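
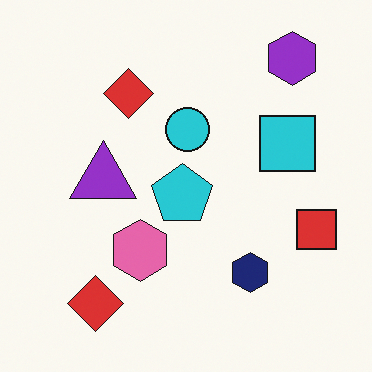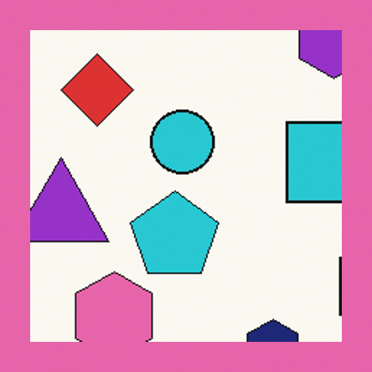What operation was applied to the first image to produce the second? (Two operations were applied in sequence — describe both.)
Cropped tightly and scaled back up, then framed with a pink border.

The visible shapes are larger and the field of view is narrower; shapes near the original edges may be partly or wholly outside the frame — a crop-and-rescale. A solid pink frame runs around the edge of the second image, with the content slightly shrunk inside it.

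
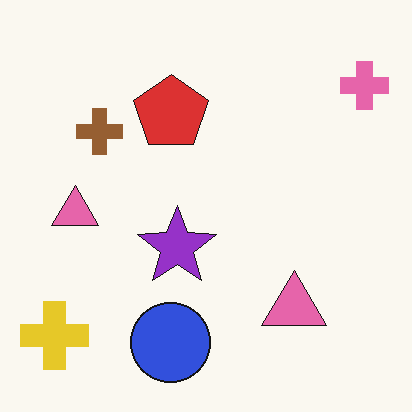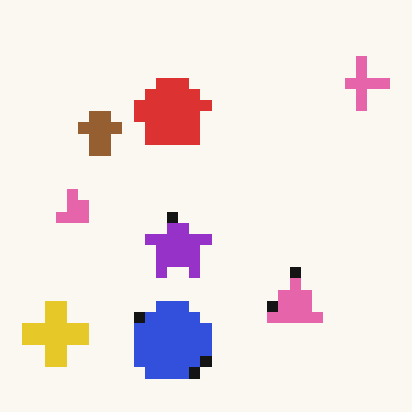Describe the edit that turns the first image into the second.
Coarsely pixelated.

Shapes are reduced to large square blocks; fine edges and outlines are lost — a downscale-then-upscale (mosaic) effect.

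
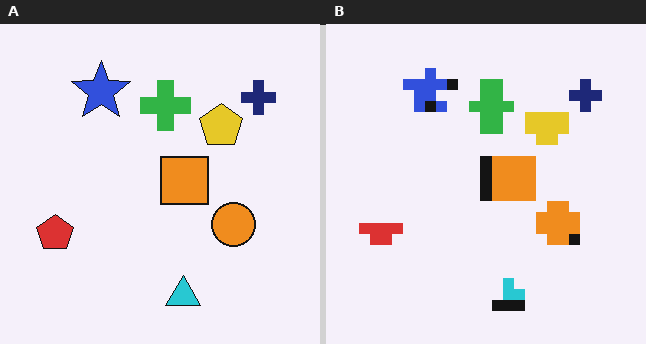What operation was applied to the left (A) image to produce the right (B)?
This is the original image coarsely pixelated.

Shapes are reduced to large square blocks; fine edges and outlines are lost — a downscale-then-upscale (mosaic) effect.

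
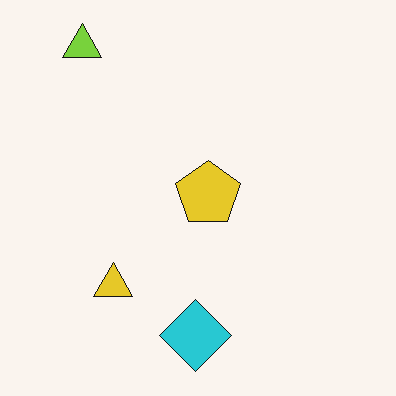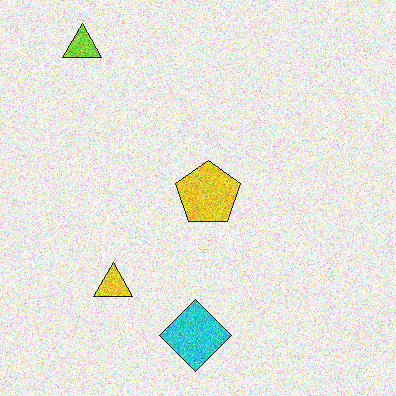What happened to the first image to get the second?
The image was degraded with a thick layer of grain.

Random speckle covers the whole image, including the flat background.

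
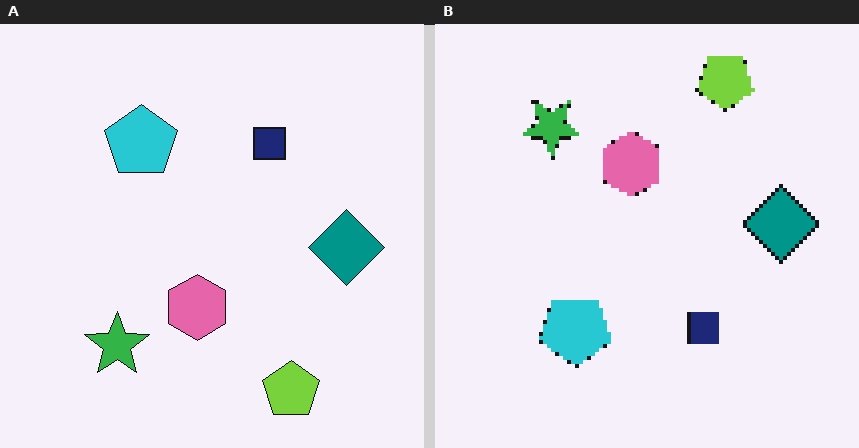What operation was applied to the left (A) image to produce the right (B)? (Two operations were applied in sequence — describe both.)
The right (B) image is the left (A) flipped vertically (top ↔ bottom), then mildly pixelated.

The lime pentagon is in the bottom-right of the left (A) image and the top-right of the right (B) — shapes on opposite sides of the horizontal midline have swapped in a mirror flip. Shapes are reduced to large square blocks; fine edges and outlines are lost — a downscale-then-upscale (mosaic) effect.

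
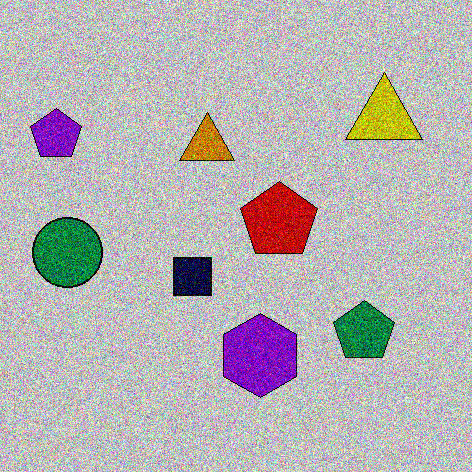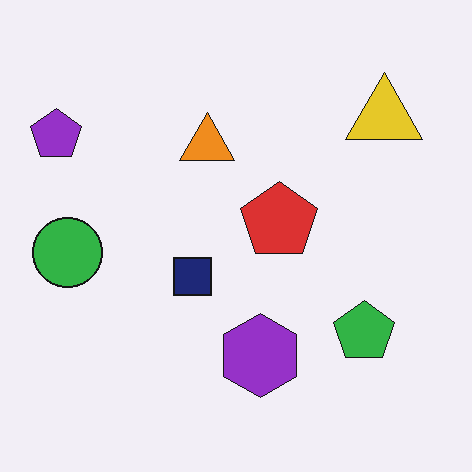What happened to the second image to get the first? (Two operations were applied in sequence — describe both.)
This is the original image heavily posterized to just a handful of flat colors, then degraded with heavy additive noise.

Each flat color has snapped to a coarser quantized level — most visibly, the near-white background has dropped to a flat grey. Random speckle covers the whole image, including the flat background.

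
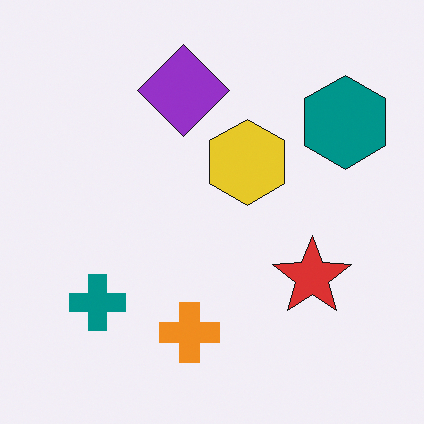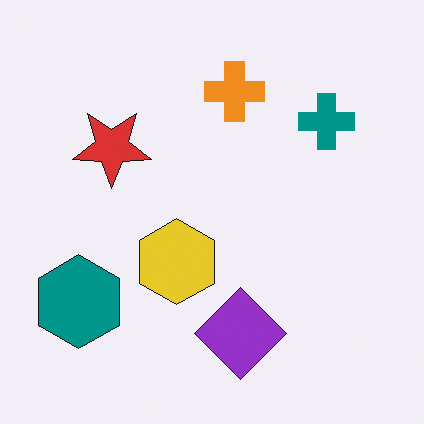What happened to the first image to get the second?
It was rotated 180°.

The teal hexagon sits in the top-right of the first image and the bottom-left of the second — consistent with a whole-image 180° rotation.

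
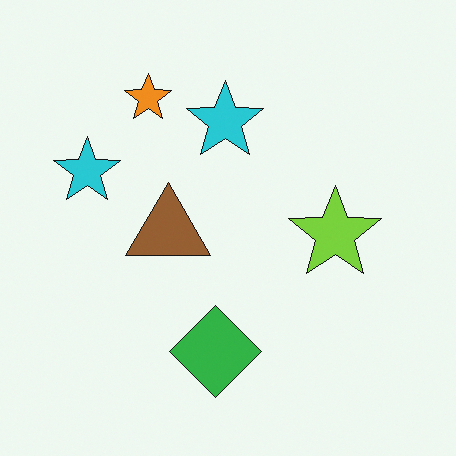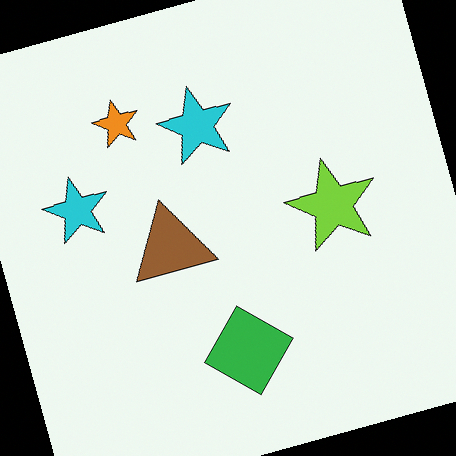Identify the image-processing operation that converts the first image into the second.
The transformation is: rotated counter-clockwise by a clearly visible amount.

Every shape is tilted by the same angle and the image corners show triangular fill wedges — a whole-image rotation by a non-right angle.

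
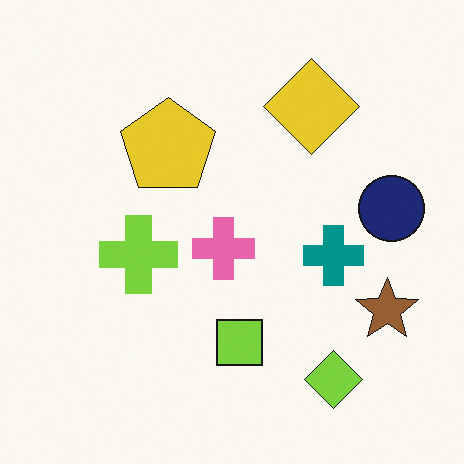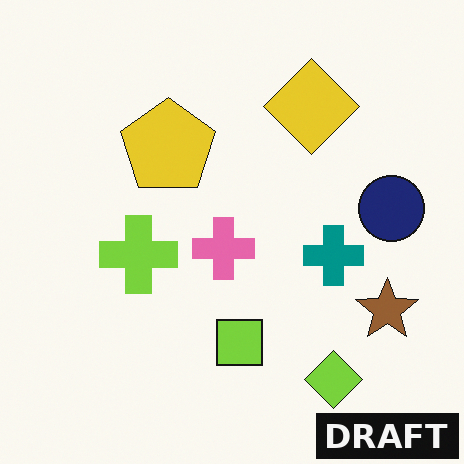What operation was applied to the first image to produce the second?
This is the original image watermarked with the text "DRAFT" in the lower-right corner.

A dark label reading "DRAFT" appears in the lower-right corner.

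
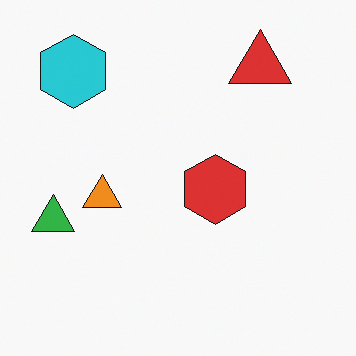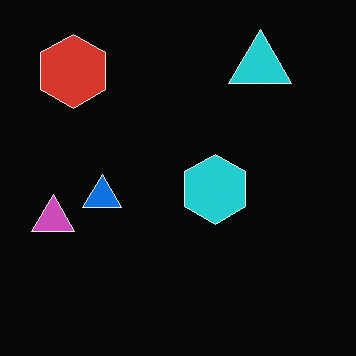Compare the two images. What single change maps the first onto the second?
The second image is the first color-inverted (negative).

The light background has become dark and every shape's color is its complement — a photographic negative.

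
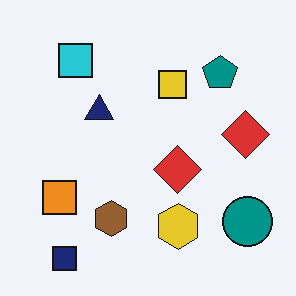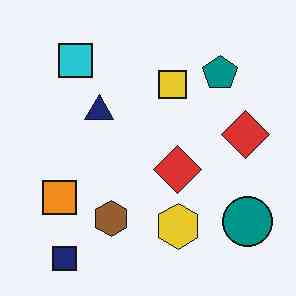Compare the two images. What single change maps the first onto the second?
The transformation is: JPEG-compressed with visible artifacts.

Blocky 8×8 compression artifacts appear around shape edges and the flat background shows ringing — characteristic JPEG degradation.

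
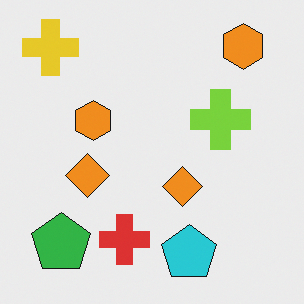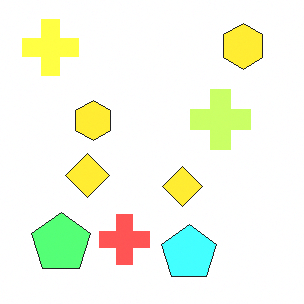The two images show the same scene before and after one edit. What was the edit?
The image was noticeably brightened.

Every pixel — background and shapes alike — is uniformly brightened.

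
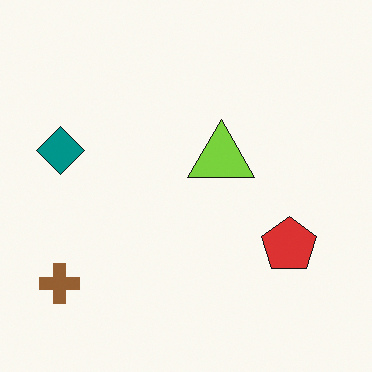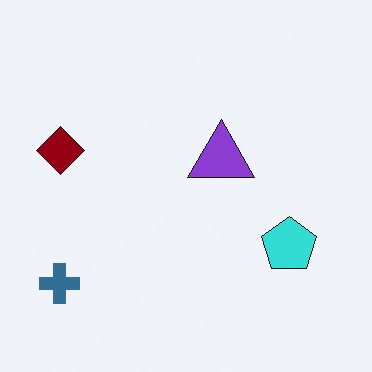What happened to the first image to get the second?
The image was hue-shifted through roughly half the color wheel.

Every shape's color has rotated by the same amount around the hue wheel — a uniform hue shift.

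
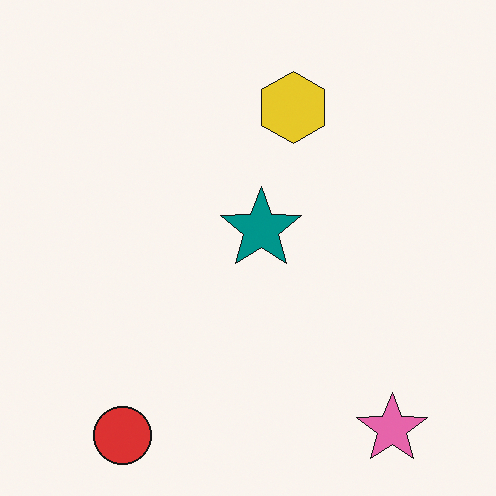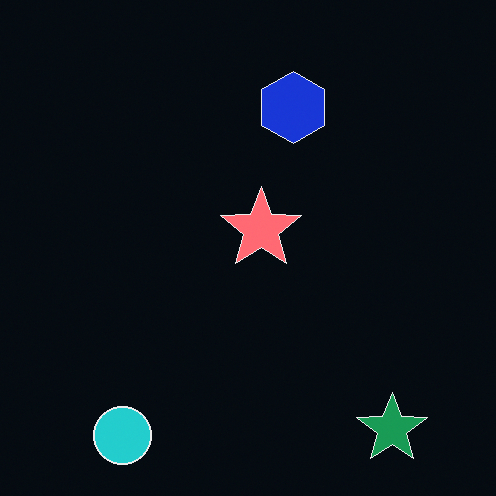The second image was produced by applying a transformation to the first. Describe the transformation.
The second image is the first color-inverted (negative).

The light background has become dark and every shape's color is its complement — a photographic negative.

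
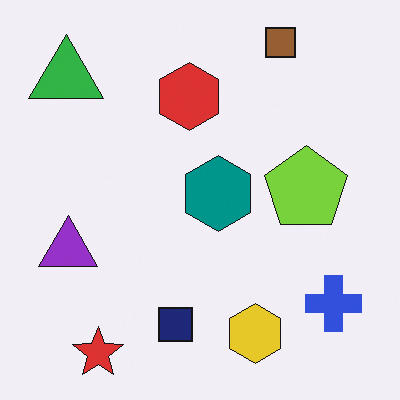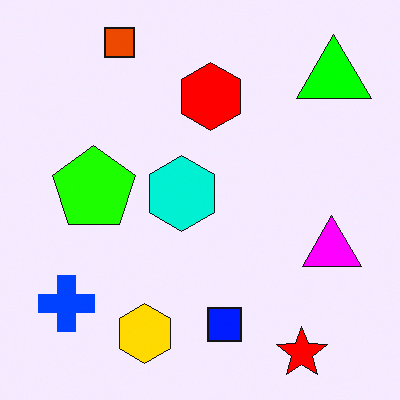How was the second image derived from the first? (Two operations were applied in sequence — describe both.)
The transformation is: flipped horizontally (left ↔ right), then heavily oversaturated.

The green triangle is in the top-left of the first image and the top-right of the second — shapes on opposite sides of the vertical midline have swapped in a mirror flip. All colors are more vivid — a global saturation change.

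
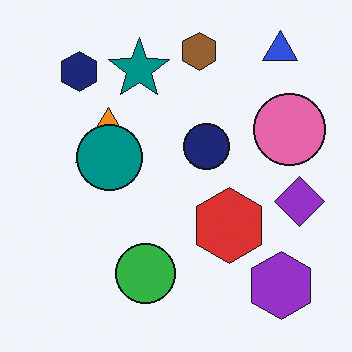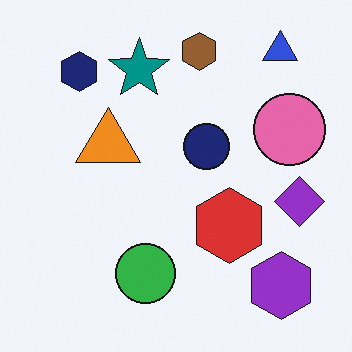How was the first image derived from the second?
The first image is the second overlaid with an additional teal circle.

A teal circle appears in the first image that is absent from the second.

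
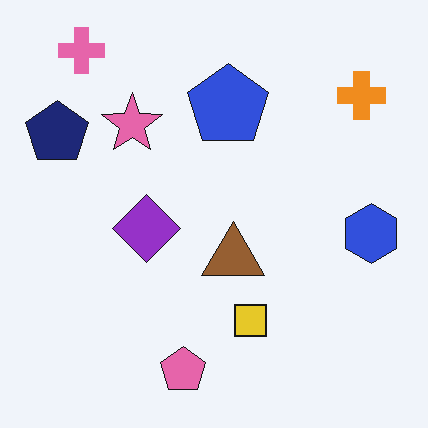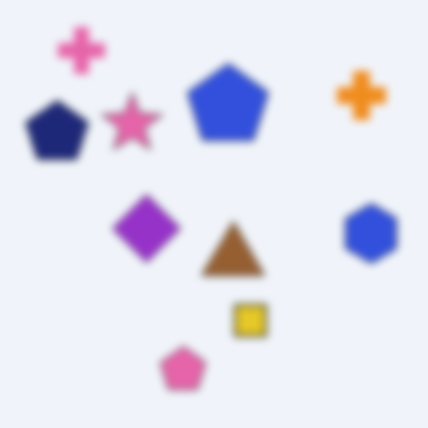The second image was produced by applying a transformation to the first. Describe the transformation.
Moderately blurred.

Shape edges and outlines are uniformly softened across the whole image.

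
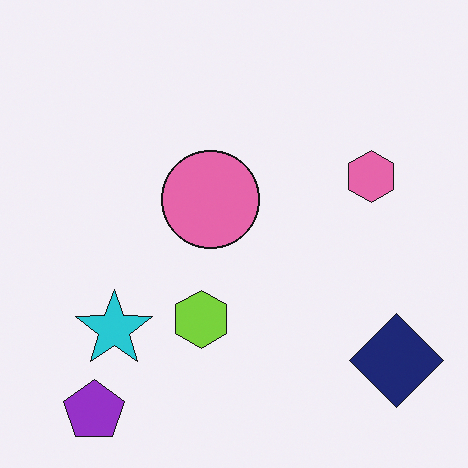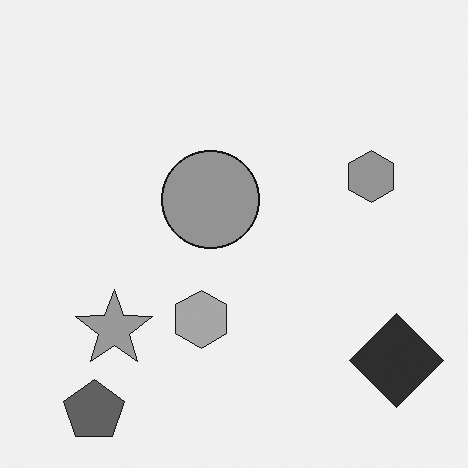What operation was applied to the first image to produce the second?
This is the original image converted to grayscale.

All color is removed — every shape is now a shade of grey.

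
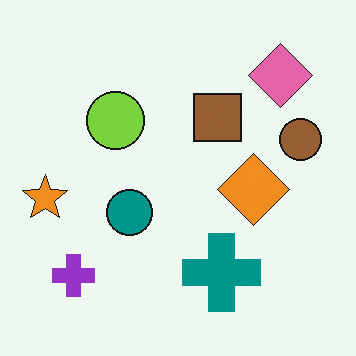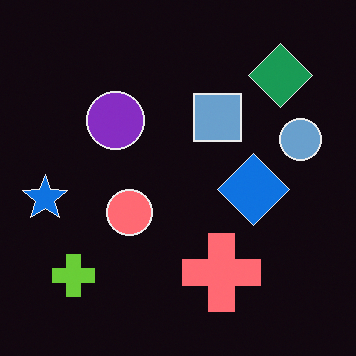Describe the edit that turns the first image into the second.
Color-inverted (negative).

The light background has become dark and every shape's color is its complement — a photographic negative.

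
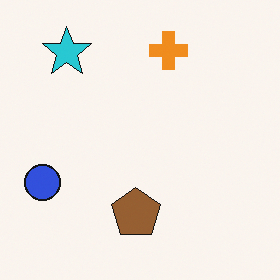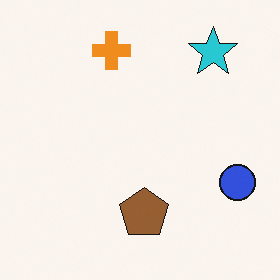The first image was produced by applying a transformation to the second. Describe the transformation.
The transformation is: flipped horizontally (left ↔ right).

The blue circle is in the right of the second image and the left of the first — shapes on opposite sides of the vertical midline have swapped in a mirror flip.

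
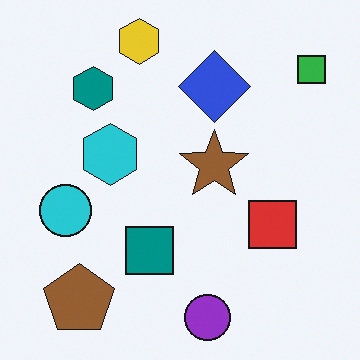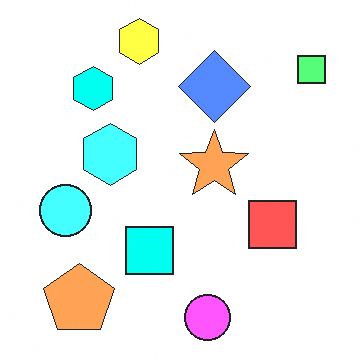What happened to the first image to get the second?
The second image is the first substantially brightened.

Every pixel — background and shapes alike — is uniformly brightened.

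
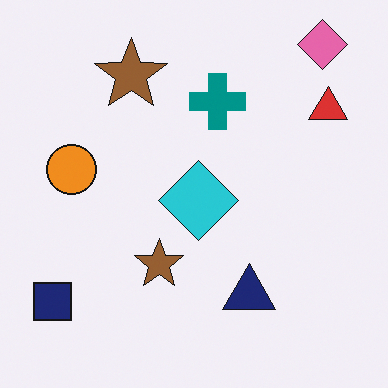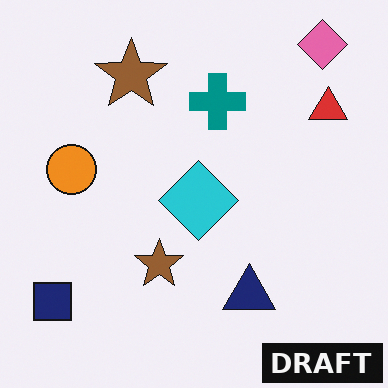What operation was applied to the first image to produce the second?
It was watermarked with the text "DRAFT" in the lower-right corner.

A dark label reading "DRAFT" appears in the lower-right corner.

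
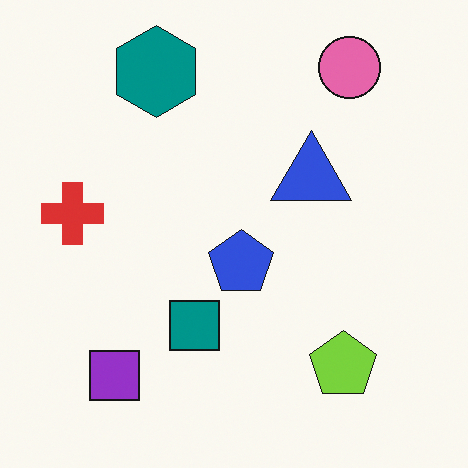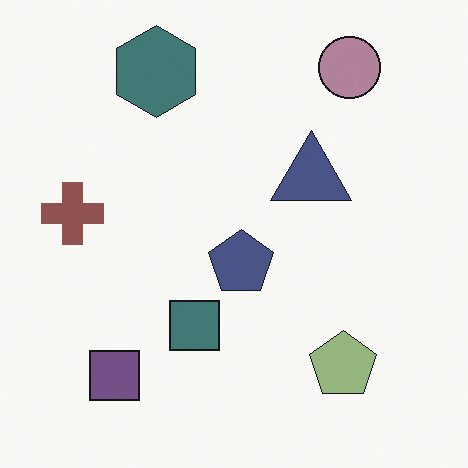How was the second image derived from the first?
Made much more muted (saturation change).

All colors are more muted and greyish — a global saturation change.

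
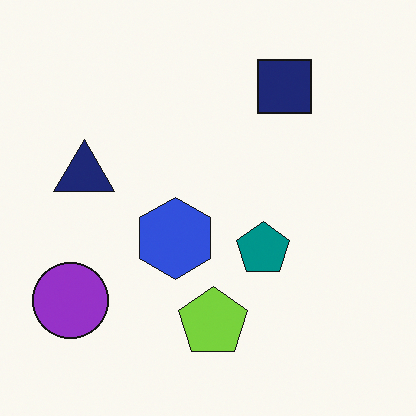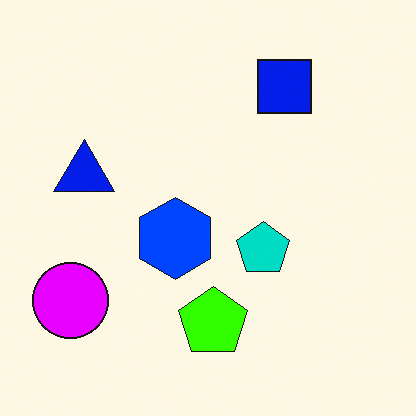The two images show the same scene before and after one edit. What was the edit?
The second image is the first made much more vivid (saturation change).

All colors are more vivid — a global saturation change.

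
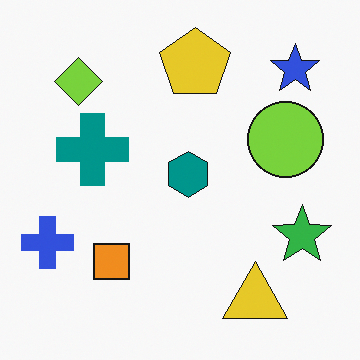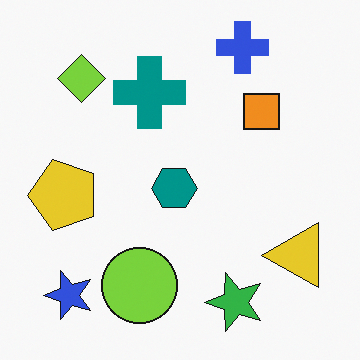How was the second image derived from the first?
This is the original image transposed (reflected across the top-left ↔ bottom-right diagonal).

Shapes have swapped their row and column positions — what was in the top-right is now in the bottom-left — a diagonal reflection.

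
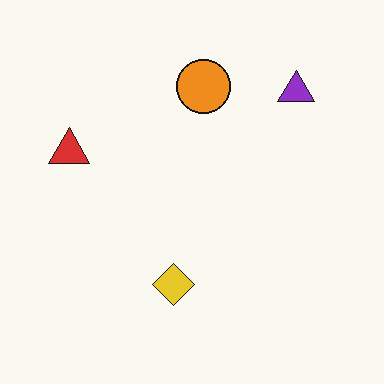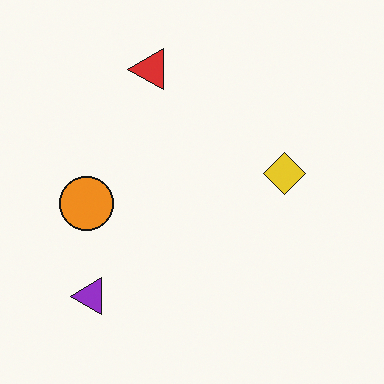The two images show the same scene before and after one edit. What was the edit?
The transformation is: transposed (reflected across the top-left ↔ bottom-right diagonal).

Shapes have swapped their row and column positions — what was in the top-right is now in the bottom-left — a diagonal reflection.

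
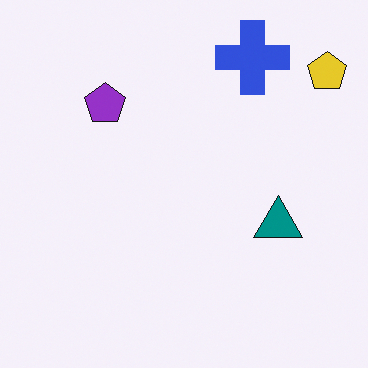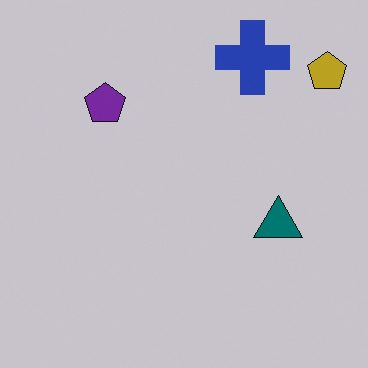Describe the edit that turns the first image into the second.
This is the original image darkened a little.

Every pixel — background and shapes alike — is uniformly darkened.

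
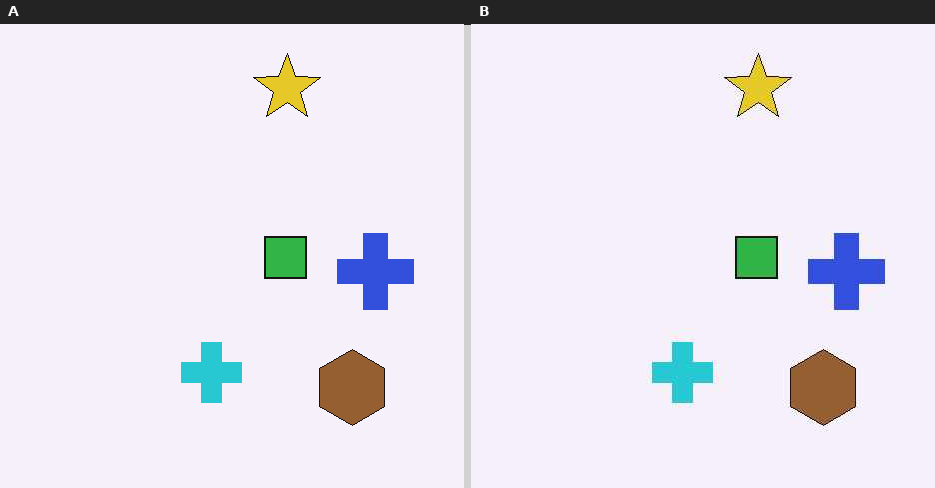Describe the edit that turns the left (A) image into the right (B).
The image was JPEG-compressed with visible artifacts.

Blocky 8×8 compression artifacts appear around shape edges and the flat background shows ringing — characteristic JPEG degradation.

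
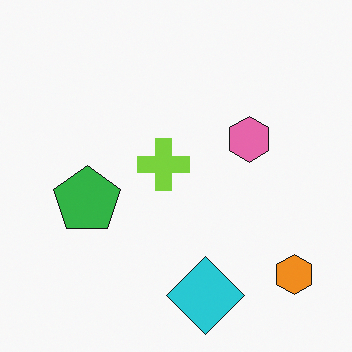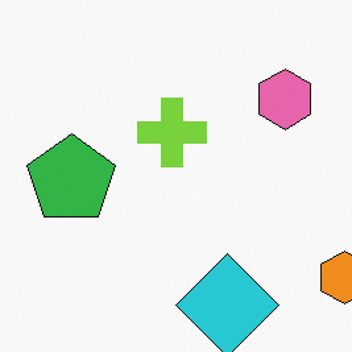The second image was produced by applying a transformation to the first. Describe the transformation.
Cropped to a modestly smaller region and rescaled.

The visible shapes are larger and the field of view is narrower; shapes near the original edges may be partly or wholly outside the frame — a crop-and-rescale.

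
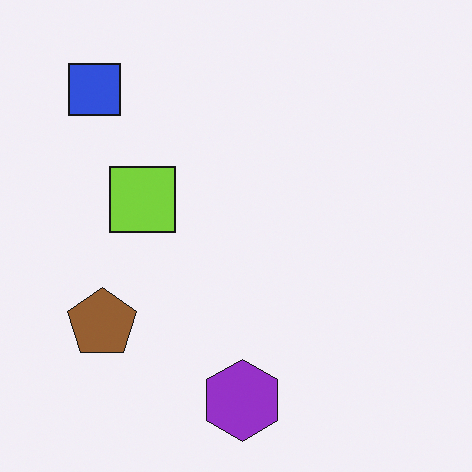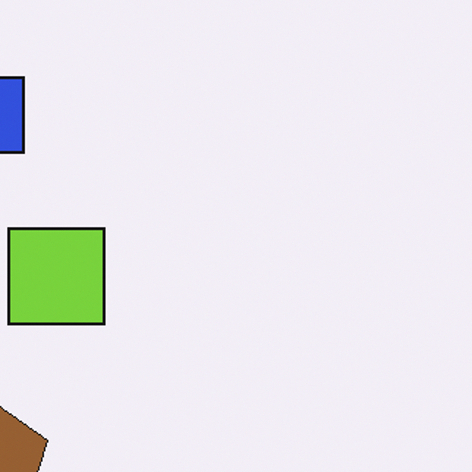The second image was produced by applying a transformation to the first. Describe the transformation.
Cropped to a modestly smaller region and rescaled.

The visible shapes are larger and the field of view is narrower; shapes near the original edges may be partly or wholly outside the frame — a crop-and-rescale.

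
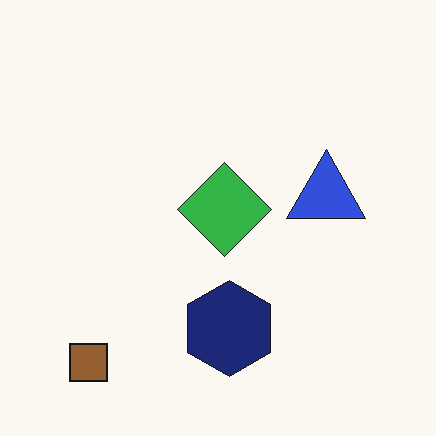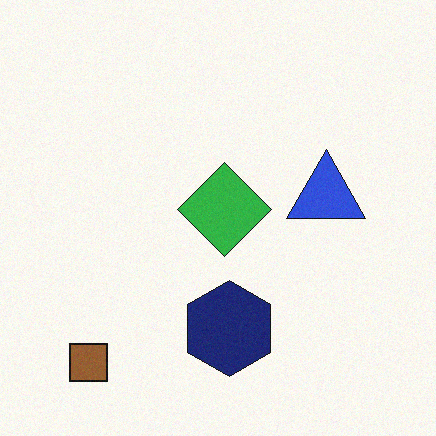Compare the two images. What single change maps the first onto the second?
It was degraded with a light layer of grain.

Random speckle covers the whole image, including the flat background.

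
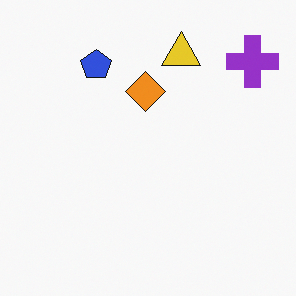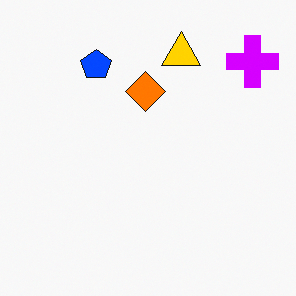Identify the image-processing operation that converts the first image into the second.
The second image is the first made much more vivid (saturation change).

All colors are more vivid — a global saturation change.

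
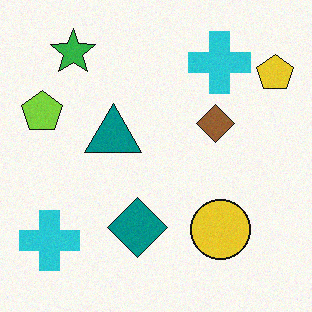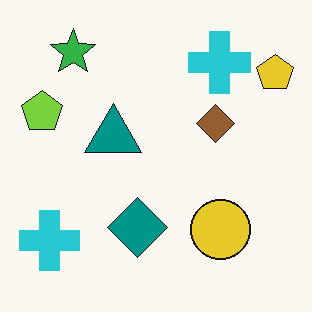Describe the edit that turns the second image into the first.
The image was degraded with a light layer of grain.

Random speckle covers the whole image, including the flat background.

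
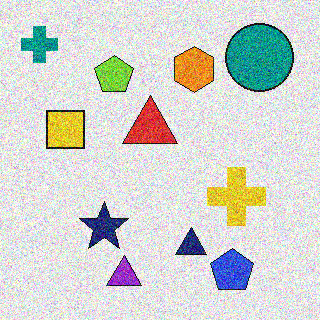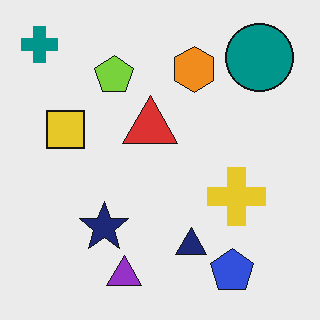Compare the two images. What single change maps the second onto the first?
The first image is the second degraded with heavy additive noise.

Random speckle covers the whole image, including the flat background.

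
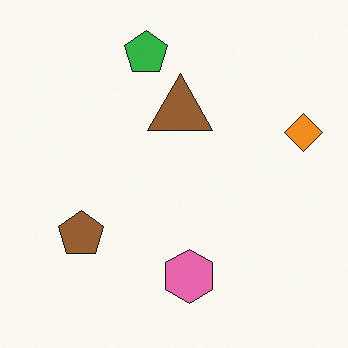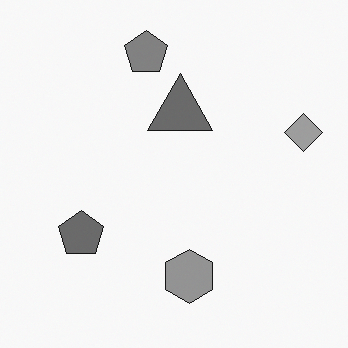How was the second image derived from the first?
It was converted to grayscale.

All color is removed — every shape is now a shade of grey.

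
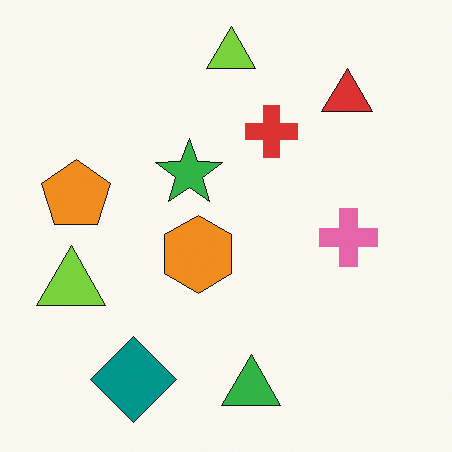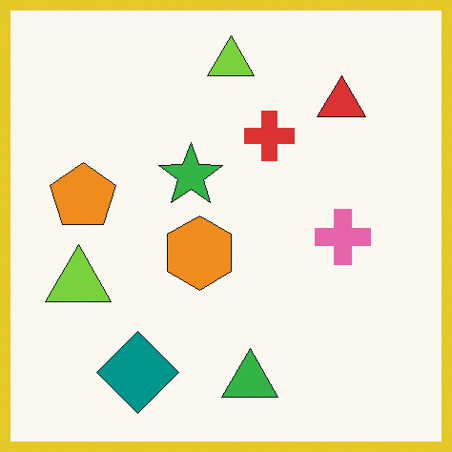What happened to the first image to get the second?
It was framed with a yellow border.

A solid yellow frame runs around the edge of the second image, with the content slightly shrunk inside it.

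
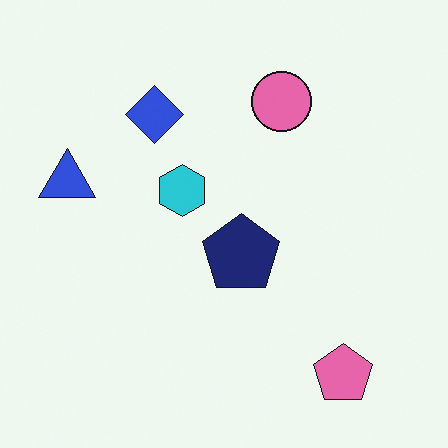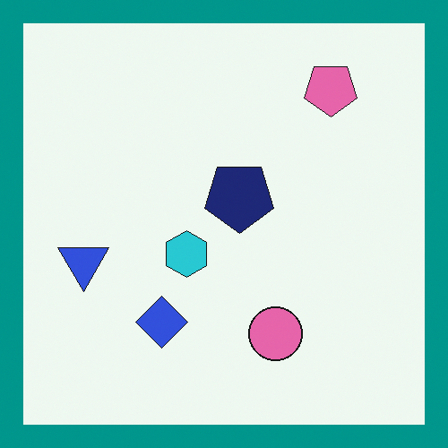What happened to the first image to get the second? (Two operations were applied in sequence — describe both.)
This is the original image flipped vertically (top ↔ bottom), then framed with a teal border.

The pink pentagon is in the bottom-right of the first image and the top-right of the second — shapes on opposite sides of the horizontal midline have swapped in a mirror flip. A solid teal frame runs around the edge of the second image, with the content slightly shrunk inside it.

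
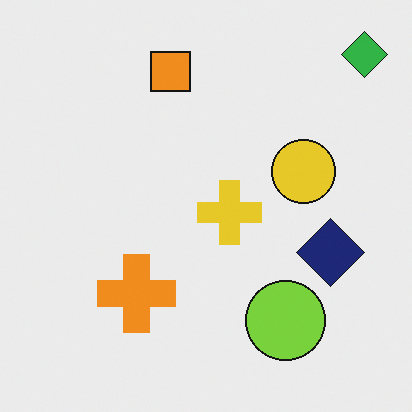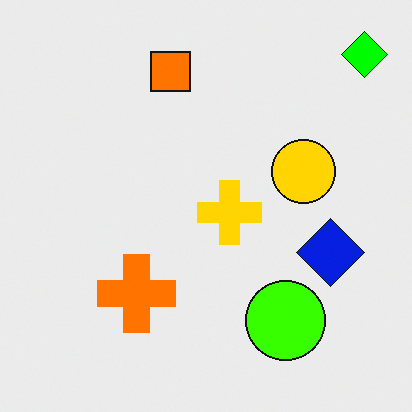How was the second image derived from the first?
This is the original image made much more vivid (saturation change).

All colors are more vivid — a global saturation change.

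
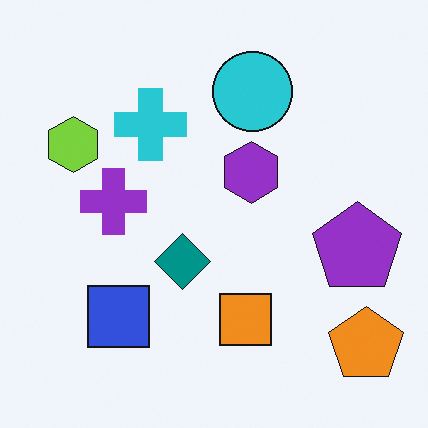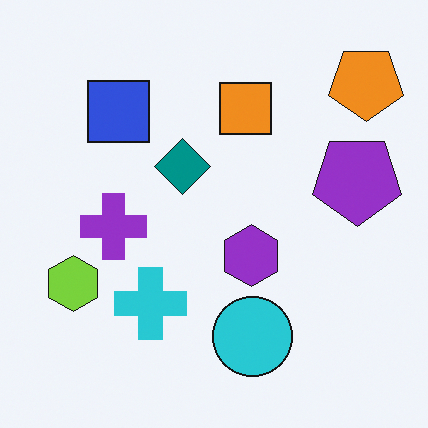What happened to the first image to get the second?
It was flipped vertically (top ↔ bottom).

The orange pentagon is in the bottom-right of the first image and the top-right of the second — shapes on opposite sides of the horizontal midline have swapped in a mirror flip.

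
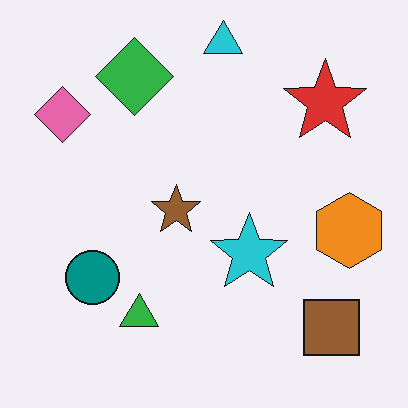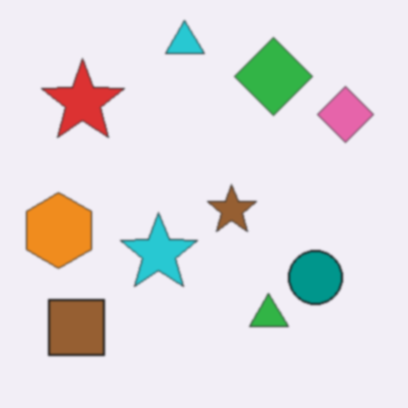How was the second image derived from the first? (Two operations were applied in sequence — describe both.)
It was slightly softened, then flipped horizontally (left ↔ right).

Shape edges and outlines are uniformly softened across the whole image. The orange hexagon is in the right of the first image and the left of the second — shapes on opposite sides of the vertical midline have swapped in a mirror flip.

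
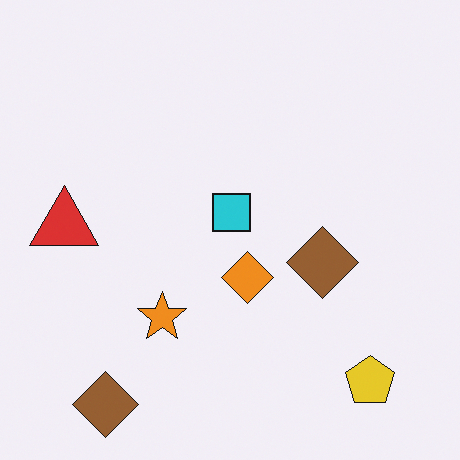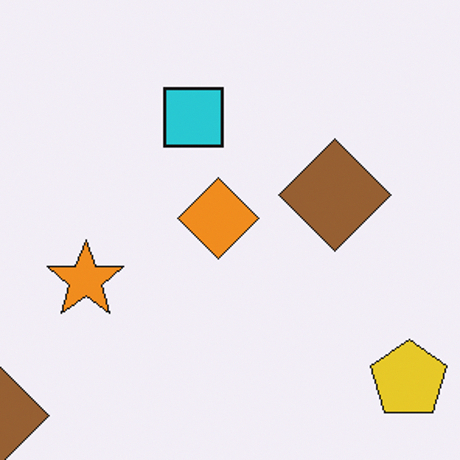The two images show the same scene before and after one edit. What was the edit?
Cropped to a modestly smaller region and rescaled.

The visible shapes are larger and the field of view is narrower; shapes near the original edges may be partly or wholly outside the frame — a crop-and-rescale.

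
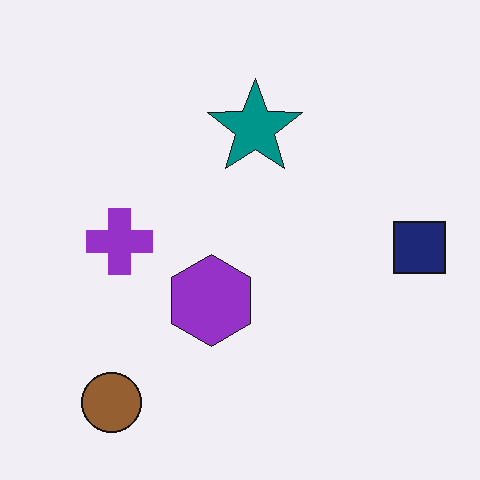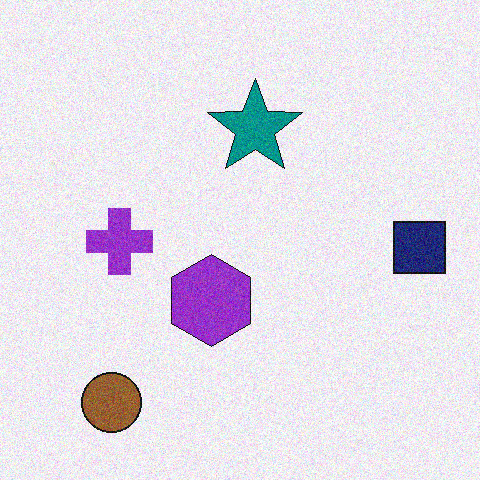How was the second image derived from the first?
It was degraded with moderate additive noise.

Random speckle covers the whole image, including the flat background.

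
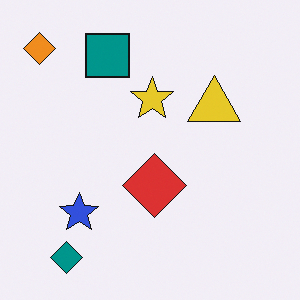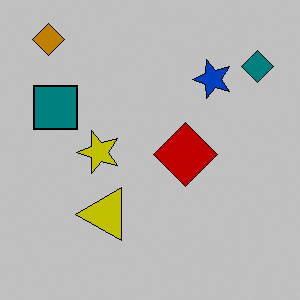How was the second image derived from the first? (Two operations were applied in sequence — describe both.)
It was transposed (reflected across the top-left ↔ bottom-right diagonal), then aggressively posterized.

Shapes have swapped their row and column positions — what was in the top-right is now in the bottom-left — a diagonal reflection. Each flat color has snapped to a coarser quantized level — most visibly, the near-white background has dropped to a flat grey.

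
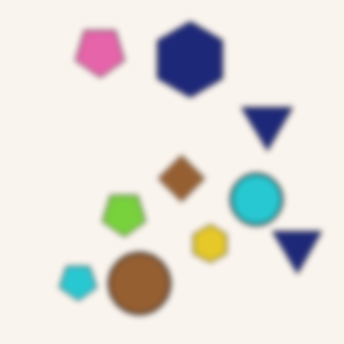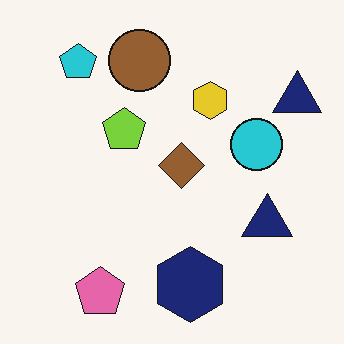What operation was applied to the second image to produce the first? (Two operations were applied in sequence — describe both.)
The image was flipped vertically (top ↔ bottom), then noticeably gaussian-blurred.

The pink pentagon is in the bottom-left of the second image and the top-left of the first — shapes on opposite sides of the horizontal midline have swapped in a mirror flip. Shape edges and outlines are uniformly softened across the whole image.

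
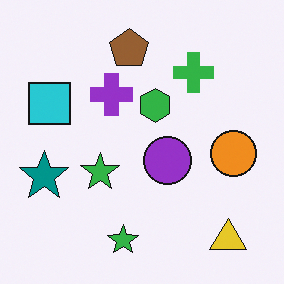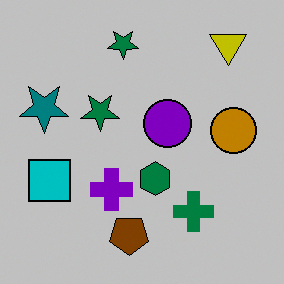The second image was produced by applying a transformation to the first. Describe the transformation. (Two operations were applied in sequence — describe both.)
The image was flipped vertically (top ↔ bottom), then heavily posterized to just a handful of flat colors.

The yellow triangle is in the bottom-right of the first image and the top-right of the second — shapes on opposite sides of the horizontal midline have swapped in a mirror flip. Each flat color has snapped to a coarser quantized level — most visibly, the near-white background has dropped to a flat grey.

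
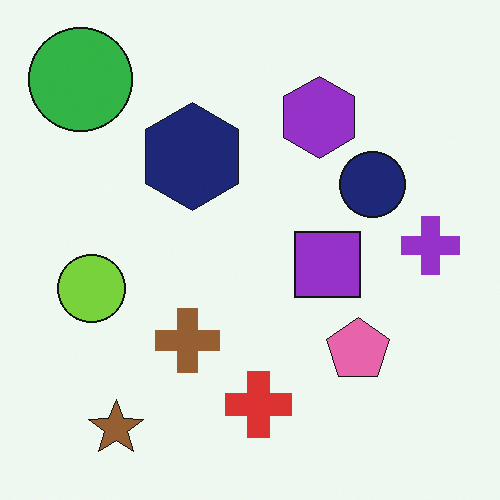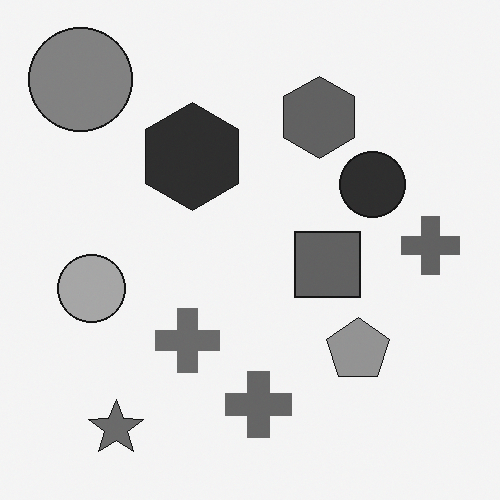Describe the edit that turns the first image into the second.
Converted to grayscale.

All color is removed — every shape is now a shade of grey.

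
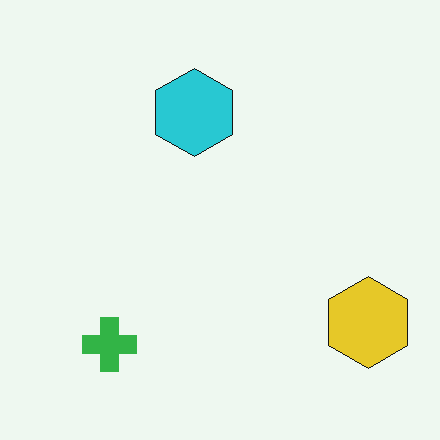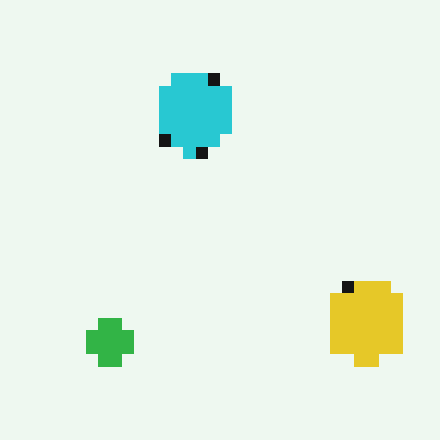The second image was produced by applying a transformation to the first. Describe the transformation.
It was coarsely pixelated.

Shapes are reduced to large square blocks; fine edges and outlines are lost — a downscale-then-upscale (mosaic) effect.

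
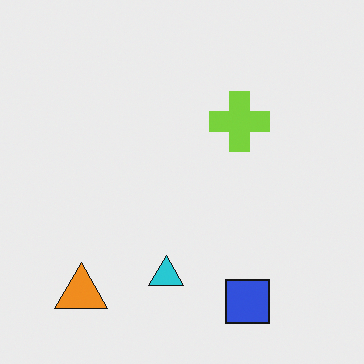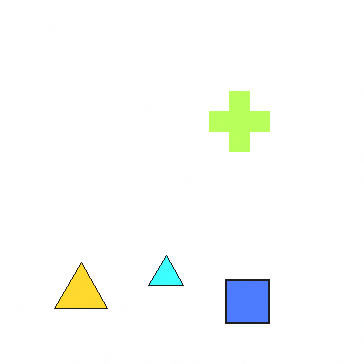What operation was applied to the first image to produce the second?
The transformation is: substantially brightened.

Every pixel — background and shapes alike — is uniformly brightened.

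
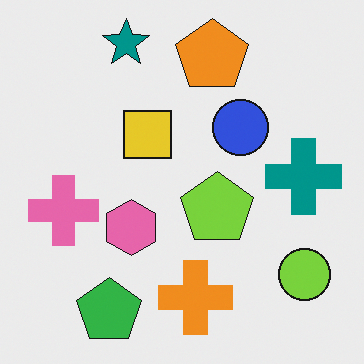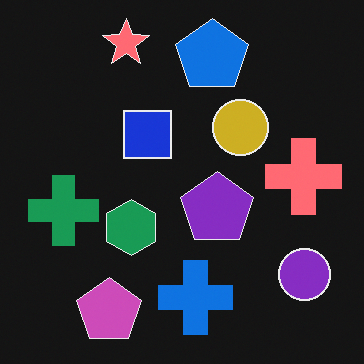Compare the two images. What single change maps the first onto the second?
It was color-inverted (negative).

The light background has become dark and every shape's color is its complement — a photographic negative.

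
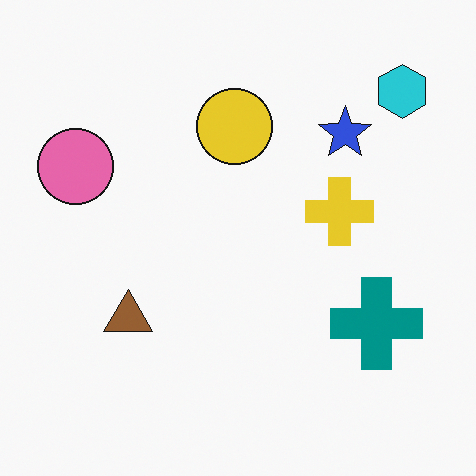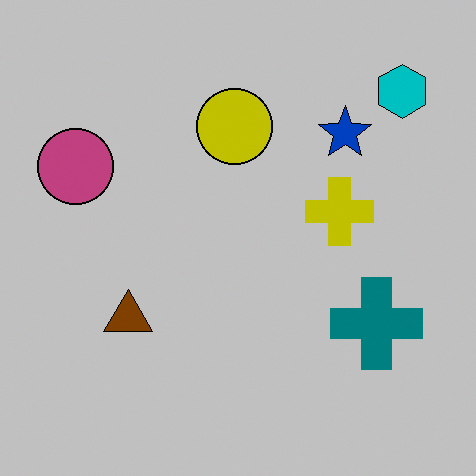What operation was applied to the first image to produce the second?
The second image is the first aggressively posterized.

Each flat color has snapped to a coarser quantized level — most visibly, the near-white background has dropped to a flat grey.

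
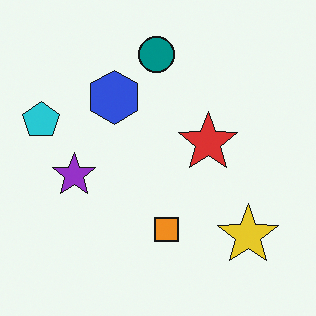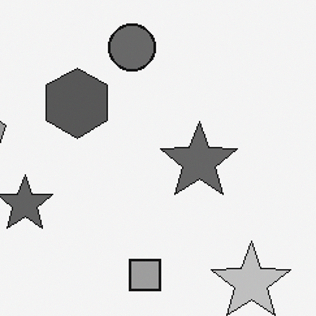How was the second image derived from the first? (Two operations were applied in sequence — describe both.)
The second image is the first cropped to a modestly smaller region and rescaled, then converted to grayscale.

The visible shapes are larger and the field of view is narrower; shapes near the original edges may be partly or wholly outside the frame — a crop-and-rescale. All color is removed — every shape is now a shade of grey.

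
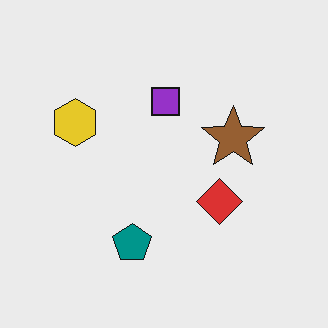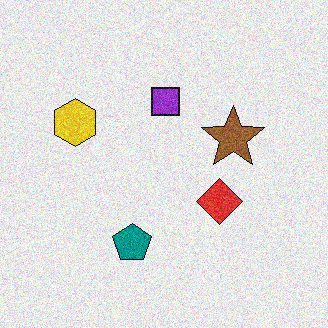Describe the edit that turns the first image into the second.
Degraded with moderate additive noise.

Random speckle covers the whole image, including the flat background.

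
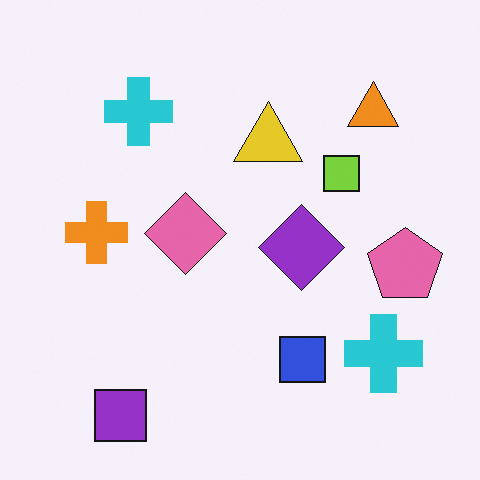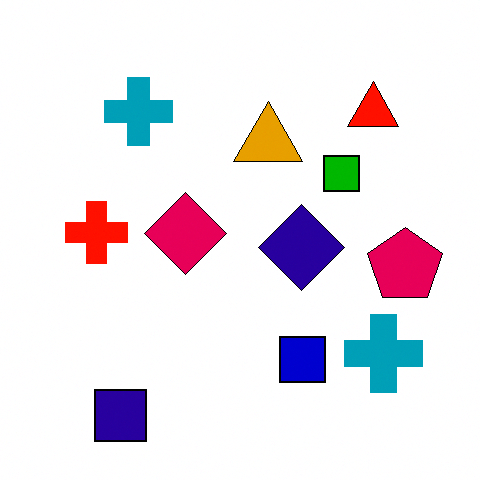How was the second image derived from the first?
It was given much higher contrast.

Tones are pushed away from mid-grey across the whole image — a global contrast change.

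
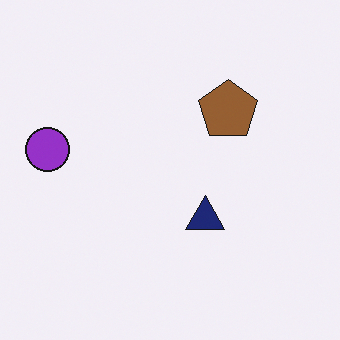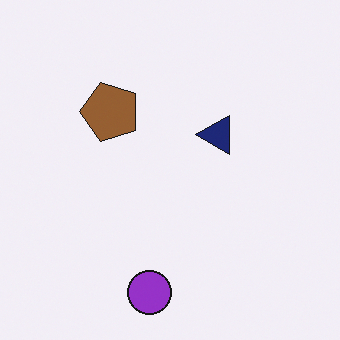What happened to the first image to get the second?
This is the original image rotated 90° counter-clockwise.

The purple circle sits in the left of the first image and the bottom of the second — consistent with a whole-image 90° counter-clockwise rotation.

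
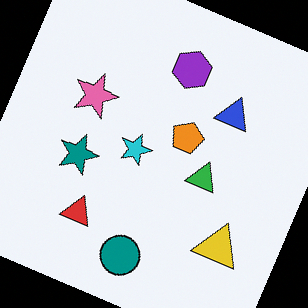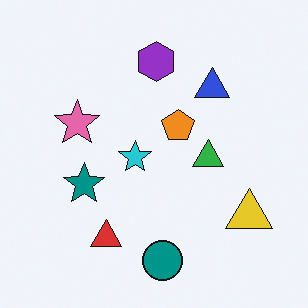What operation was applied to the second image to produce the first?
This is the original image rotated clockwise by a moderate amount.

Every shape is tilted by the same angle and the image corners show triangular fill wedges — a whole-image rotation by a non-right angle.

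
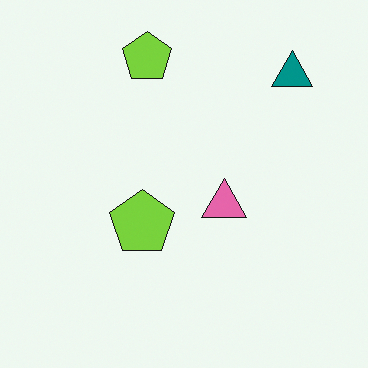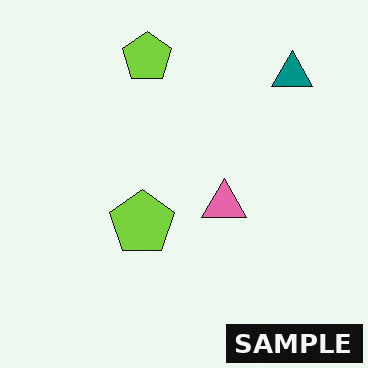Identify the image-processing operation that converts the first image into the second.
The image was watermarked with the text "SAMPLE" in the lower-right corner.

A dark label reading "SAMPLE" appears in the lower-right corner.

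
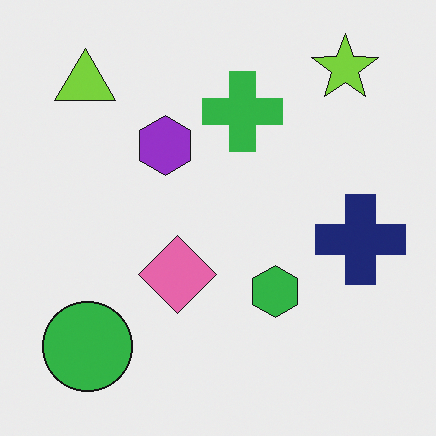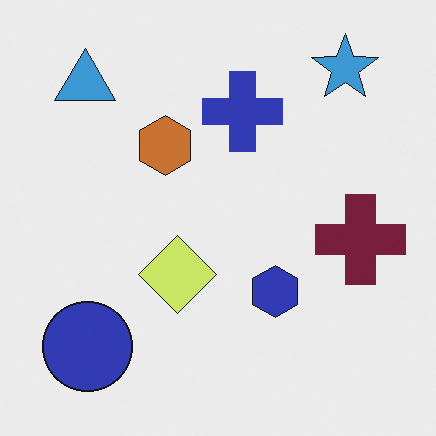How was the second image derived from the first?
This is the original image hue-shifted noticeably.

Every shape's color has rotated by the same amount around the hue wheel — a uniform hue shift.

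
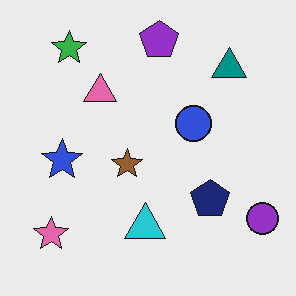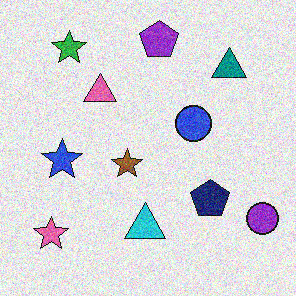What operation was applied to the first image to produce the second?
The image was degraded with visible gaussian noise.

Random speckle covers the whole image, including the flat background.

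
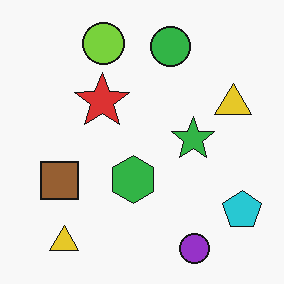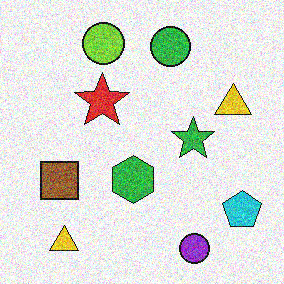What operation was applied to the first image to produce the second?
This is the original image degraded with heavy additive noise.

Random speckle covers the whole image, including the flat background.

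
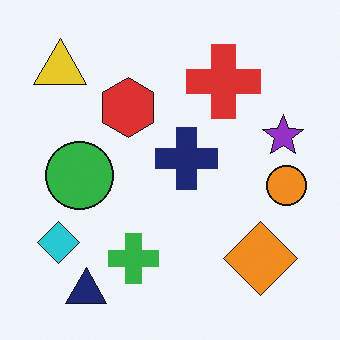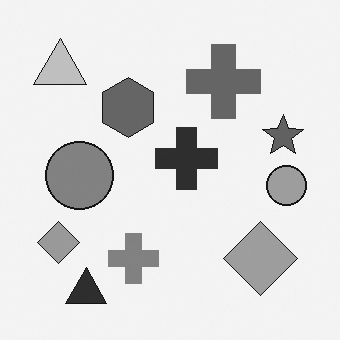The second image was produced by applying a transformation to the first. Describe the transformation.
Converted to grayscale.

All color is removed — every shape is now a shade of grey.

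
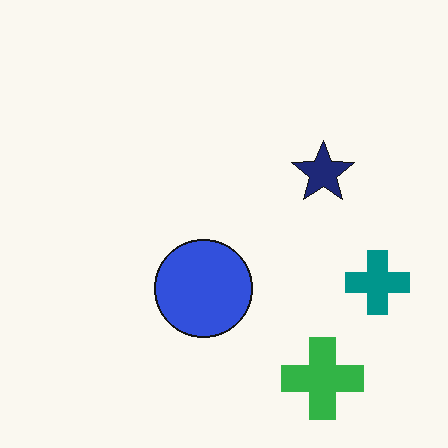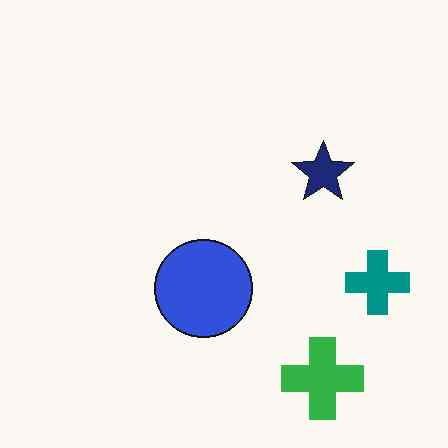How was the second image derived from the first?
The second image is the first given moderate JPEG compression.

Blocky 8×8 compression artifacts appear around shape edges and the flat background shows ringing — characteristic JPEG degradation.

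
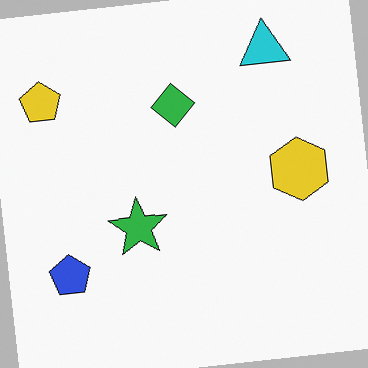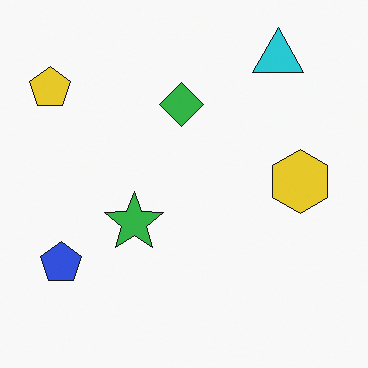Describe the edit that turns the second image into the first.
Rotated counter-clockwise by a slight angle.

Every shape is tilted by the same angle and the image corners show triangular fill wedges — a whole-image rotation by a non-right angle.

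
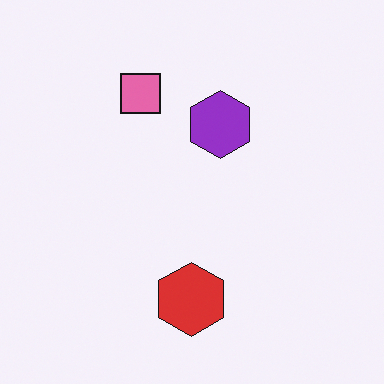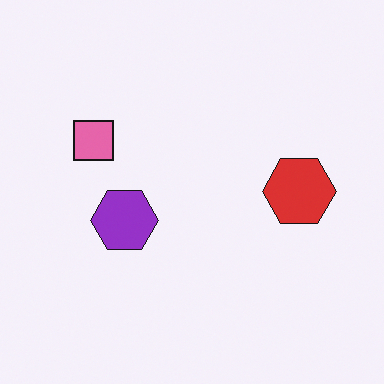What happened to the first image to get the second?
It was transposed (reflected across the top-left ↔ bottom-right diagonal).

Shapes have swapped their row and column positions — what was in the top-right is now in the bottom-left — a diagonal reflection.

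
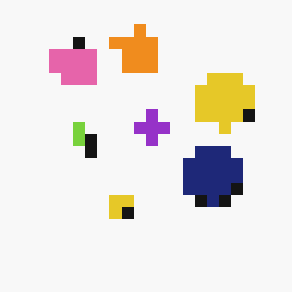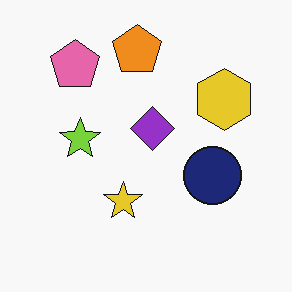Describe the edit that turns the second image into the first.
The image was heavily pixelated into large blocks.

Shapes are reduced to large square blocks; fine edges and outlines are lost — a downscale-then-upscale (mosaic) effect.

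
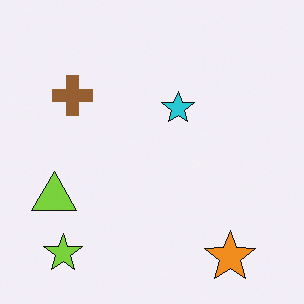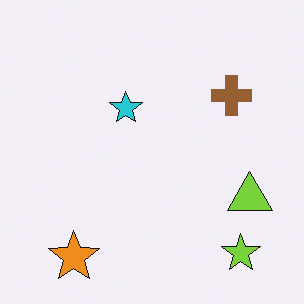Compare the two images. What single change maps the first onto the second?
The transformation is: flipped horizontally (left ↔ right).

The lime triangle is in the left of the first image and the right of the second — shapes on opposite sides of the vertical midline have swapped in a mirror flip.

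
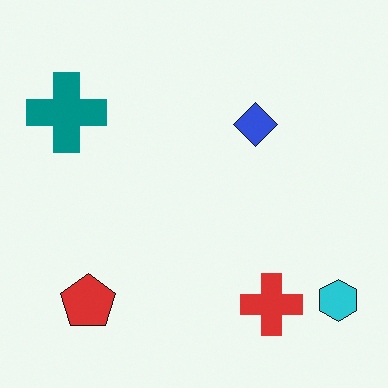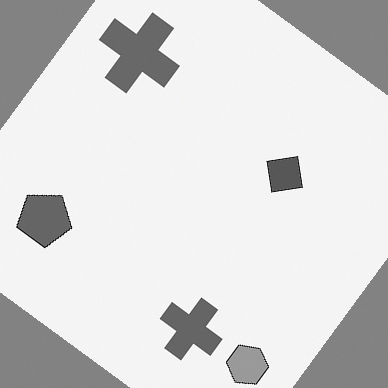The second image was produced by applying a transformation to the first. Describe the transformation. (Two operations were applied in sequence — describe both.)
The transformation is: converted to grayscale, then rotated clockwise by a large amount — several tens of degrees.

All color is removed — every shape is now a shade of grey. Every shape is tilted by the same angle and the image corners show triangular fill wedges — a whole-image rotation by a non-right angle.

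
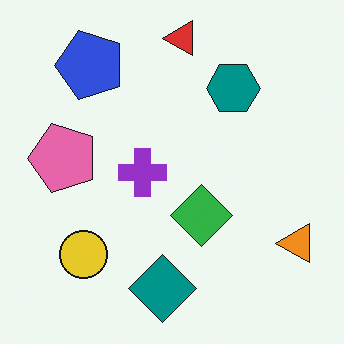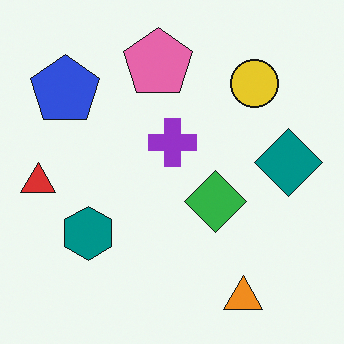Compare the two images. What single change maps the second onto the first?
This is the original image transposed (reflected across the top-left ↔ bottom-right diagonal).

Shapes have swapped their row and column positions — what was in the top-right is now in the bottom-left — a diagonal reflection.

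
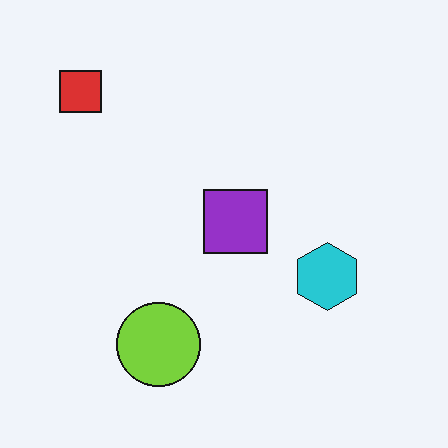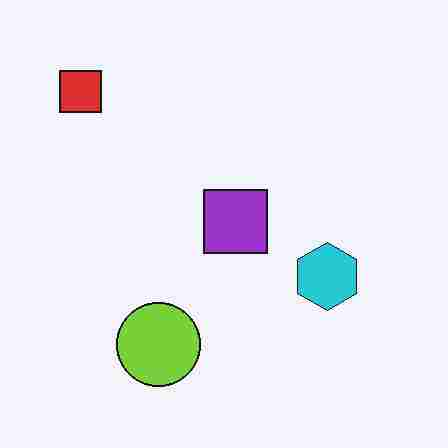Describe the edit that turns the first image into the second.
The image was degraded with heavy JPEG compression.

Blocky 8×8 compression artifacts appear around shape edges and the flat background shows ringing — characteristic JPEG degradation.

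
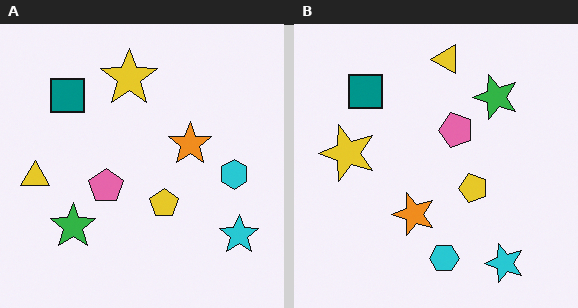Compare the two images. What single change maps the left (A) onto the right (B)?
The right (B) image is the left (A) transposed (reflected across the top-left ↔ bottom-right diagonal).

Shapes have swapped their row and column positions — what was in the top-right is now in the bottom-left — a diagonal reflection.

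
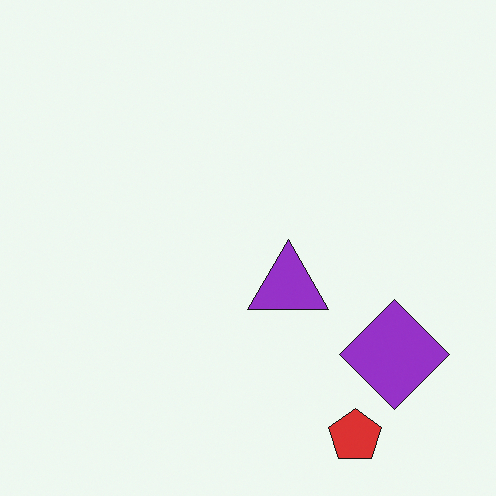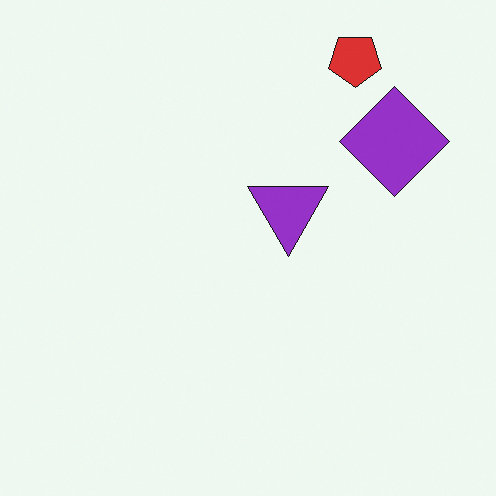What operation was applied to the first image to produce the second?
This is the original image flipped vertically (top ↔ bottom).

The red pentagon is in the bottom-right of the first image and the top-right of the second — shapes on opposite sides of the horizontal midline have swapped in a mirror flip.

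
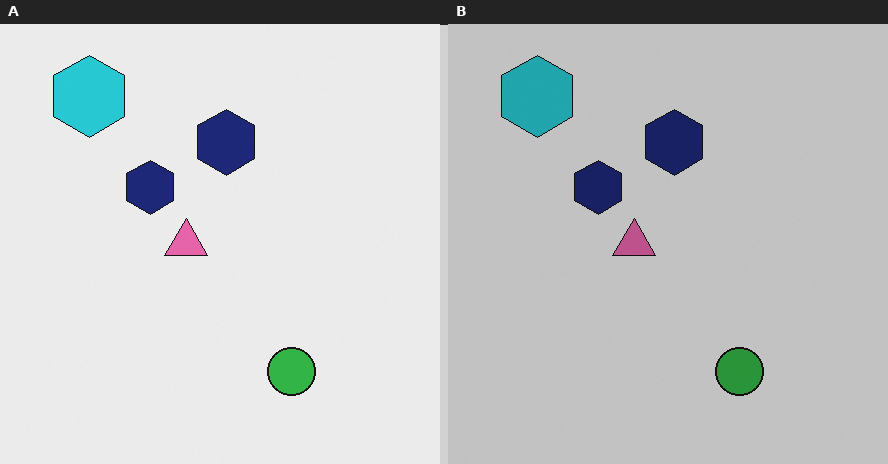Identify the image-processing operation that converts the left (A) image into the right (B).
The transformation is: darkened a little.

Every pixel — background and shapes alike — is uniformly darkened.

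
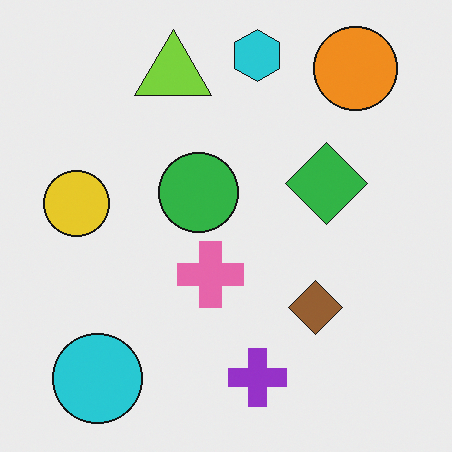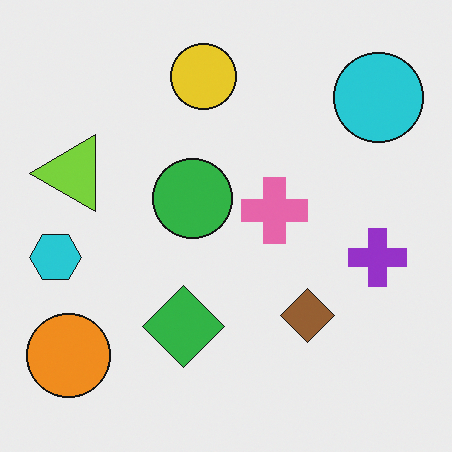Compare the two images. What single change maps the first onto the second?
The image was transposed (reflected across the top-left ↔ bottom-right diagonal).

Shapes have swapped their row and column positions — what was in the top-right is now in the bottom-left — a diagonal reflection.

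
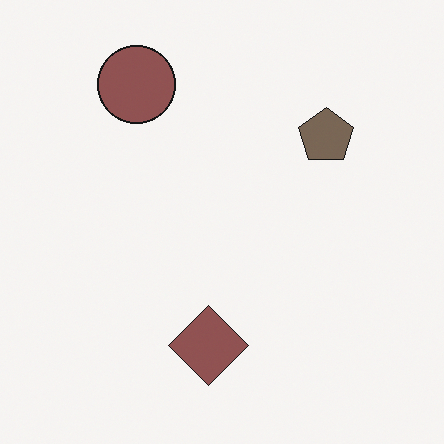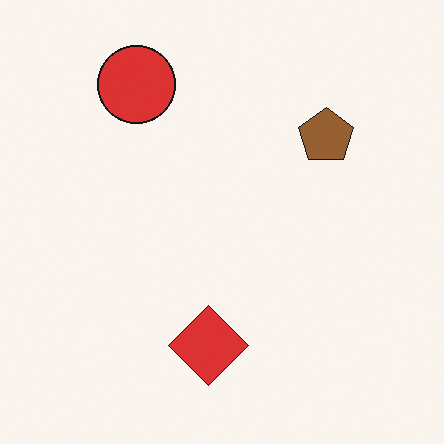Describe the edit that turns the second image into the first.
Made much more muted (saturation change).

All colors are more muted and greyish — a global saturation change.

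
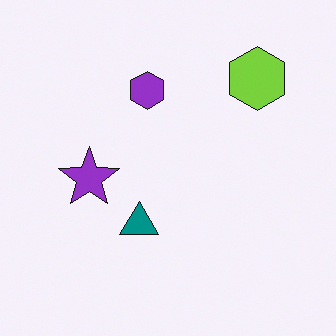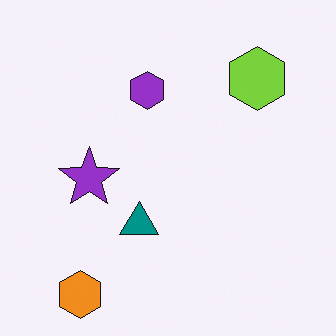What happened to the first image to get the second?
The transformation is: overlaid with an additional orange hexagon.

An orange hexagon appears in the second image that is absent from the first.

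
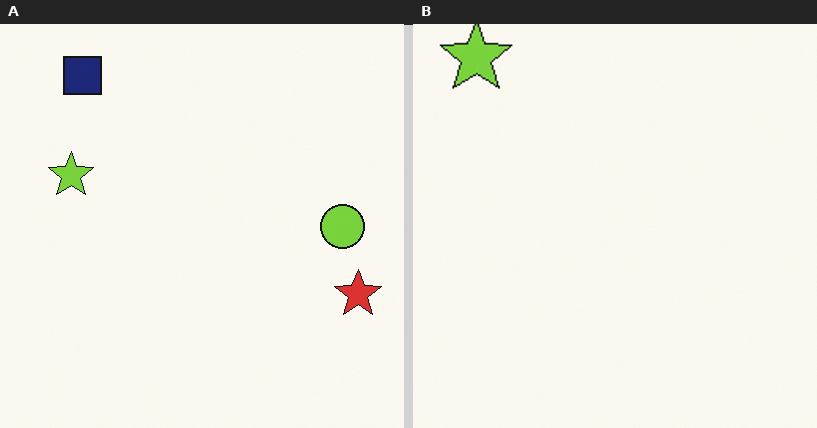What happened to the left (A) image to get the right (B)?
The image was cropped slightly and scaled back up.

The visible shapes are larger and the field of view is narrower; shapes near the original edges may be partly or wholly outside the frame — a crop-and-rescale.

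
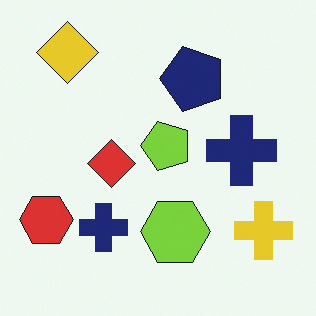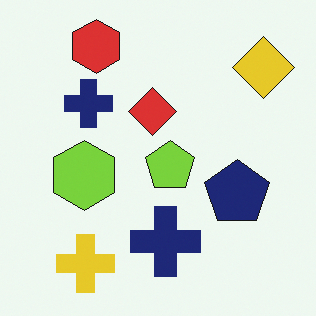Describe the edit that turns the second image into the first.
This is the original image rotated 90° counter-clockwise.

The yellow diamond sits in the top-right of the second image and the top-left of the first — consistent with a whole-image 90° counter-clockwise rotation.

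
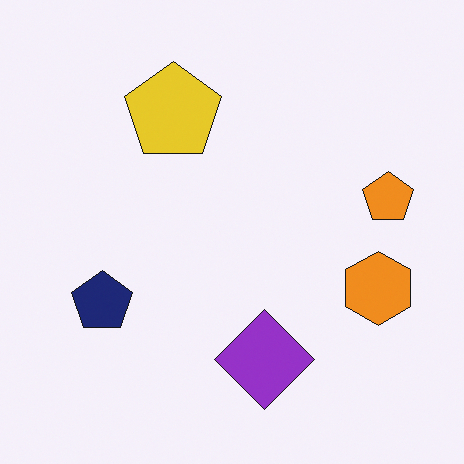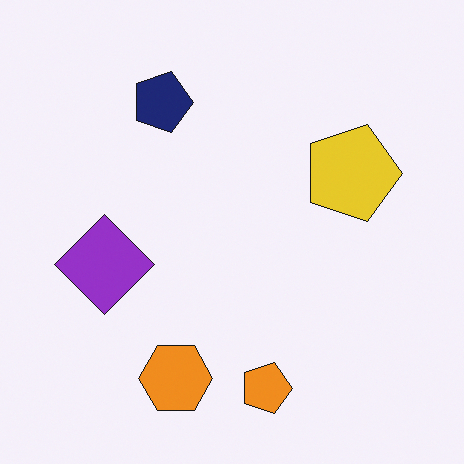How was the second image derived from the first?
The transformation is: rotated 90° clockwise.

The orange pentagon sits in the right of the first image and the bottom of the second — consistent with a whole-image 90° clockwise rotation.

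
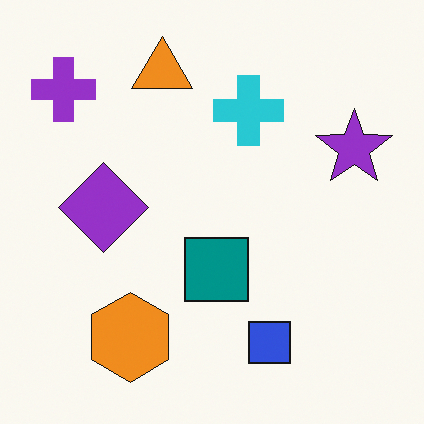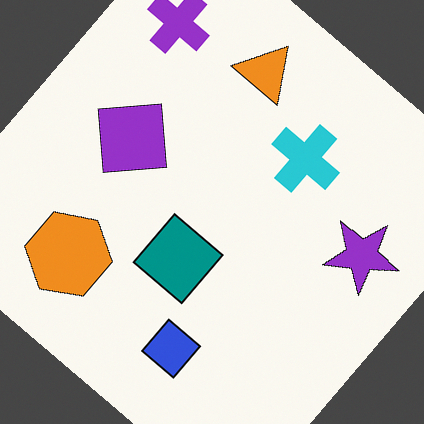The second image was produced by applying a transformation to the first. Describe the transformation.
Rotated clockwise by a large amount — several tens of degrees.

Every shape is tilted by the same angle and the image corners show triangular fill wedges — a whole-image rotation by a non-right angle.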